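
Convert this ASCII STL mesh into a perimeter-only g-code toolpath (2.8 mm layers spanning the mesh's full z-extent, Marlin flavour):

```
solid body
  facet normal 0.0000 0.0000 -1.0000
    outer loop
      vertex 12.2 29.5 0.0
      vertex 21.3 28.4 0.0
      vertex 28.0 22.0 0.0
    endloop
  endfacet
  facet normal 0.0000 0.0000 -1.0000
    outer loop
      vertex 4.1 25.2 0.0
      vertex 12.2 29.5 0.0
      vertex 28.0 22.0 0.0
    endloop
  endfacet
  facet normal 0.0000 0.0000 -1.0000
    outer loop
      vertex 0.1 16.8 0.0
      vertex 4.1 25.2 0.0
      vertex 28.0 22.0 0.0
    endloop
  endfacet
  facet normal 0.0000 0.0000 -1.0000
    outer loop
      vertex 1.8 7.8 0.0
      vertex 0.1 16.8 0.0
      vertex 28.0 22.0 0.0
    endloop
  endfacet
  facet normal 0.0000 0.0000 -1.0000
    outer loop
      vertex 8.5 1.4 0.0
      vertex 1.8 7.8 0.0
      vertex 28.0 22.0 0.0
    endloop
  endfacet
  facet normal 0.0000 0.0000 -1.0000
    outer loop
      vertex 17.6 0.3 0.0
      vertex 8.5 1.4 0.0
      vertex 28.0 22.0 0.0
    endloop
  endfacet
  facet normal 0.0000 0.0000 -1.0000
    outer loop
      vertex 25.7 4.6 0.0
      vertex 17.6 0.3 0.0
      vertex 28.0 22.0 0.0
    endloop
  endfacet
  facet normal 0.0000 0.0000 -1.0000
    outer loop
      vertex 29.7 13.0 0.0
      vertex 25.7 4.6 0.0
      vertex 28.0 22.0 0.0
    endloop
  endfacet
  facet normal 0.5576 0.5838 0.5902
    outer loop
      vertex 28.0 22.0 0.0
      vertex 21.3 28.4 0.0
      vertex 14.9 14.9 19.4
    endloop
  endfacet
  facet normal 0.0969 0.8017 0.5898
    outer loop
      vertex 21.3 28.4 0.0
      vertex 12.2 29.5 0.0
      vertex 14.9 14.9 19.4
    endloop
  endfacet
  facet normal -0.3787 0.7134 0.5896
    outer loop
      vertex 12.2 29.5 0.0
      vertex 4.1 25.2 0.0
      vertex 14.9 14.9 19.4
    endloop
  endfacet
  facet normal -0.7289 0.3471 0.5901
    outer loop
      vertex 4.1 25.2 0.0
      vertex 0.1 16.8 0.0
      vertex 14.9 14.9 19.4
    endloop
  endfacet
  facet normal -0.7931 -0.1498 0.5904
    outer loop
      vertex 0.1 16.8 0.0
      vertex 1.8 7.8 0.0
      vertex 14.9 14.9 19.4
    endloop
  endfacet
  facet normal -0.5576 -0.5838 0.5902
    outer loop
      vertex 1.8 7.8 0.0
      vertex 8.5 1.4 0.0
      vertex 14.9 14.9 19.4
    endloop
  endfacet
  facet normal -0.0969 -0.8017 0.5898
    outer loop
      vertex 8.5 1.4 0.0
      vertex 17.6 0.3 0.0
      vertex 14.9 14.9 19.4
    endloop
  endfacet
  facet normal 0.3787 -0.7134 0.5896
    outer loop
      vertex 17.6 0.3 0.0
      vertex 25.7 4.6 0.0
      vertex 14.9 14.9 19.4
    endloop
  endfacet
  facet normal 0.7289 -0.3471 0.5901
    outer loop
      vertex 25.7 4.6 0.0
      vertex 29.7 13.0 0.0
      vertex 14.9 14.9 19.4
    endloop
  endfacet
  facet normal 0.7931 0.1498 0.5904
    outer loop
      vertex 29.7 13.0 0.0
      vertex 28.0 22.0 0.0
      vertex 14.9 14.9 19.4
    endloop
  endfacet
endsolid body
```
; perimeter-only toolpath
G21 ; units = mm
G90 ; absolute positioning
G28 ; home
; layer 1
G0 Z2.8
G0 X26.1 Y21.0
G1 X20.4 Y26.5
G1 X12.6 Y27.4
G1 X5.6 Y23.7
G1 X2.2 Y16.5
G1 X3.7 Y8.8
G1 X9.4 Y3.3
G1 X17.2 Y2.4
G1 X24.2 Y6.1
G1 X27.6 Y13.3
G1 X26.1 Y21.0
; layer 2
G0 Z5.5
G0 X24.3 Y20.0
G1 X19.5 Y24.5
G1 X13.0 Y25.3
G1 X7.2 Y22.3
G1 X4.3 Y16.3
G1 X5.5 Y9.8
G1 X10.3 Y5.3
G1 X16.8 Y4.5
G1 X22.6 Y7.5
G1 X25.5 Y13.5
G1 X24.3 Y20.0
; layer 3
G0 Z8.3
G0 X22.4 Y19.0
G1 X18.6 Y22.6
G1 X13.4 Y23.2
G1 X8.7 Y20.8
G1 X6.4 Y16.0
G1 X7.4 Y10.8
G1 X11.2 Y7.2
G1 X16.4 Y6.6
G1 X21.1 Y9.0
G1 X23.4 Y13.8
G1 X22.4 Y19.0
; layer 4
G0 Z11.1
G0 X20.5 Y17.9
G1 X17.6 Y20.7
G1 X13.7 Y21.2
G1 X10.3 Y19.3
G1 X8.6 Y15.7
G1 X9.3 Y11.9
G1 X12.2 Y9.1
G1 X16.1 Y8.6
G1 X19.5 Y10.5
G1 X21.2 Y14.1
G1 X20.5 Y17.9
; layer 5
G0 Z13.9
G0 X18.6 Y16.9
G1 X16.7 Y18.8
G1 X14.1 Y19.1
G1 X11.8 Y17.8
G1 X10.7 Y15.4
G1 X11.2 Y12.9
G1 X13.1 Y11.0
G1 X15.7 Y10.7
G1 X18.0 Y12.0
G1 X19.1 Y14.4
G1 X18.6 Y16.9
; layer 6
G0 Z16.6
G0 X16.8 Y15.9
G1 X15.8 Y16.8
G1 X14.5 Y17.0
G1 X13.4 Y16.4
G1 X12.8 Y15.2
G1 X13.0 Y13.9
G1 X14.0 Y13.0
G1 X15.3 Y12.8
G1 X16.4 Y13.4
G1 X17.0 Y14.6
G1 X16.8 Y15.9
M2 ; end

The solid is a regular 10-sided pyramid, base circumscribed radius ≈ 14.9 mm, apex at z ≈ 19.4 mm. Slicing at Δz = 2.8 mm — 7 equal slices spanning the solid's height, so layer i sits at z = i·h/7 — gives 6 non-empty perimeters. Each is a 10-segment closed polygon; G0 lifts to the layer z and rapids to the start vertex, then G1 traces the edges. The cross-section shrinks linearly with z (the slice at the apex is degenerate and omitted).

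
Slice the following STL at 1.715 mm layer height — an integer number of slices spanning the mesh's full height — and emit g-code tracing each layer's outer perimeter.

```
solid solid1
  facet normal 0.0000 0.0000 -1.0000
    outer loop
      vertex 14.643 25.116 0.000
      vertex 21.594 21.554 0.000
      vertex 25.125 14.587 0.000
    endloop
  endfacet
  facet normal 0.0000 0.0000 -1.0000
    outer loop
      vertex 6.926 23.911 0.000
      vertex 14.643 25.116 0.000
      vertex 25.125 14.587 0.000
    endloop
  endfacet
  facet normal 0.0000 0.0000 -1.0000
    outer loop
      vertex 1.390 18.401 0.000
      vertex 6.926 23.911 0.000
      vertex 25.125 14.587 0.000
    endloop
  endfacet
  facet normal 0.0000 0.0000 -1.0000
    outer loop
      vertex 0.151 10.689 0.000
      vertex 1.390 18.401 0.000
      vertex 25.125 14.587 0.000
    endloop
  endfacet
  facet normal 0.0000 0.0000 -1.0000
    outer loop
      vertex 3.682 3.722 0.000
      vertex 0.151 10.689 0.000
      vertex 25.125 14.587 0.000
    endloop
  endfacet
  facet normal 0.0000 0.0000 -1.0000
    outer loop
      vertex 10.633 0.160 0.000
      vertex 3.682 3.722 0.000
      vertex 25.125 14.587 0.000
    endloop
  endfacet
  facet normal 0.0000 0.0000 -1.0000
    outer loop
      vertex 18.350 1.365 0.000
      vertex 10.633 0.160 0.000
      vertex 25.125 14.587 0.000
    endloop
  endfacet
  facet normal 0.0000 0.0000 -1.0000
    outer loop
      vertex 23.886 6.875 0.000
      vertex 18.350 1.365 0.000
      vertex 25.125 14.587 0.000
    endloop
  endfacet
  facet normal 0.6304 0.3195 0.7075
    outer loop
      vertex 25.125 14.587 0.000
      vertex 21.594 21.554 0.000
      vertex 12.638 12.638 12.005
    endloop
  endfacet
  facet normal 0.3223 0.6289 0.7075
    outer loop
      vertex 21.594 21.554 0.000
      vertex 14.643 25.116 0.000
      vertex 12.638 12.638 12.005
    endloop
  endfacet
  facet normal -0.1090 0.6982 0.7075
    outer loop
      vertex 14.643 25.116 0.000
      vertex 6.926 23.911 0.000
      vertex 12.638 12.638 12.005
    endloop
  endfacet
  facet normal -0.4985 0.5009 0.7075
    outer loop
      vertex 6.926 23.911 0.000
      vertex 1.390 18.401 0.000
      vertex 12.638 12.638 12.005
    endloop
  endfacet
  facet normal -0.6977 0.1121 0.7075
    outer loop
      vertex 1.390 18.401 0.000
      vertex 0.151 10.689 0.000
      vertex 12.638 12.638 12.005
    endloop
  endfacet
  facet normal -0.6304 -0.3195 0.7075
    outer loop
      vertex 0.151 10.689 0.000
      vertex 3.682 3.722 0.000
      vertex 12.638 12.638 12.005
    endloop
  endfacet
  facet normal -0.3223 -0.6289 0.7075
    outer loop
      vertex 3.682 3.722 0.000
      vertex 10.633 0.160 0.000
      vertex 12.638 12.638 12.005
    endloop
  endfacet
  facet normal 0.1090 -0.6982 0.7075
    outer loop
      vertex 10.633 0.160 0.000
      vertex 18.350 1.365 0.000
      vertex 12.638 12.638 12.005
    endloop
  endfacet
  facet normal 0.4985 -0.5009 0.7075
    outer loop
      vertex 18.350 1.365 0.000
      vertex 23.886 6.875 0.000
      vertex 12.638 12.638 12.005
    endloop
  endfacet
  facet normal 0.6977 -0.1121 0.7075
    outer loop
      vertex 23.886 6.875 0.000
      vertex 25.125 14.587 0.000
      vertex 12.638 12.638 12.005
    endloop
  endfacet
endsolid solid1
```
; perimeter-only toolpath
G21 ; units = mm
G90 ; absolute positioning
G28 ; home
; layer 1
G0 Z1.715
G0 X23.341 Y14.309
G1 X20.315 Y20.280
G1 X14.357 Y23.333
G1 X7.742 Y22.301
G1 X2.997 Y17.578
G1 X1.935 Y10.967
G1 X4.961 Y4.996
G1 X10.919 Y1.943
G1 X17.534 Y2.975
G1 X22.279 Y7.698
G1 X23.341 Y14.309
; layer 2
G0 Z3.430
G0 X21.557 Y14.030
G1 X19.035 Y19.007
G1 X14.070 Y21.551
G1 X8.558 Y20.690
G1 X4.604 Y16.754
G1 X3.719 Y11.246
G1 X6.241 Y6.269
G1 X11.206 Y3.725
G1 X16.718 Y4.586
G1 X20.672 Y8.522
G1 X21.557 Y14.030
; layer 3
G0 Z5.145
G0 X19.773 Y13.752
G1 X17.756 Y17.733
G1 X13.784 Y19.768
G1 X9.374 Y19.080
G1 X6.211 Y15.931
G1 X5.503 Y11.524
G1 X7.520 Y7.543
G1 X11.492 Y5.508
G1 X15.902 Y6.196
G1 X19.065 Y9.345
G1 X19.773 Y13.752
; layer 4
G0 Z6.860
G0 X17.990 Y13.473
G1 X16.476 Y16.459
G1 X13.497 Y17.986
G1 X10.190 Y17.469
G1 X7.817 Y15.108
G1 X7.286 Y11.803
G1 X8.800 Y8.817
G1 X11.779 Y7.290
G1 X15.086 Y7.807
G1 X17.459 Y10.168
G1 X17.990 Y13.473
; layer 5
G0 Z8.575
G0 X16.206 Y13.195
G1 X15.197 Y15.185
G1 X13.211 Y16.203
G1 X11.006 Y15.859
G1 X9.424 Y14.285
G1 X9.070 Y12.081
G1 X10.079 Y10.091
G1 X12.065 Y9.073
G1 X14.270 Y9.417
G1 X15.852 Y10.991
G1 X16.206 Y13.195
; layer 6
G0 Z10.290
G0 X14.422 Y12.916
G1 X13.917 Y13.912
G1 X12.924 Y14.421
G1 X11.822 Y14.248
G1 X11.031 Y13.461
G1 X10.854 Y12.360
G1 X11.359 Y11.364
G1 X12.352 Y10.855
G1 X13.454 Y11.028
G1 X14.245 Y11.815
G1 X14.422 Y12.916
M2 ; end

The solid is a regular 10-sided pyramid, base circumscribed radius ≈ 12.6 mm, apex at z ≈ 12 mm. Slicing at Δz = 1.715 mm — 7 equal slices spanning the solid's height, so layer i sits at z = i·h/7 — gives 6 non-empty perimeters. Each is a 10-segment closed polygon; G0 lifts to the layer z and rapids to the start vertex, then G1 traces the edges. The cross-section shrinks linearly with z (the slice at the apex is degenerate and omitted).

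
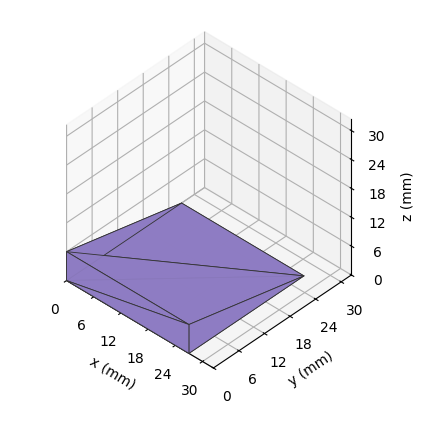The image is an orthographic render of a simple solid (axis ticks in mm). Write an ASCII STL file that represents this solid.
Reading the render: the shape is a wedge (ramp): 27 × 27 mm base, rising to 6 mm along the y=0 edge and sloping linearly to z=0 at y=27 (dimensions read to the nearest mm from the axis ticks). For the STL, each face is triangulated and given an outward normal.

solid part
  facet normal 0.0000 0.0000 -1.0000
    outer loop
      vertex 27.00 27.00 0.00
      vertex 27.00 0.00 0.00
      vertex 0.00 0.00 0.00
    endloop
  endfacet
  facet normal 0.0000 0.0000 -1.0000
    outer loop
      vertex 0.00 27.00 0.00
      vertex 27.00 27.00 0.00
      vertex 0.00 0.00 0.00
    endloop
  endfacet
  facet normal 0.0000 -1.0000 0.0000
    outer loop
      vertex 0.00 0.00 0.00
      vertex 27.00 0.00 0.00
      vertex 27.00 0.00 6.00
    endloop
  endfacet
  facet normal 0.0000 -1.0000 0.0000
    outer loop
      vertex 0.00 0.00 0.00
      vertex 27.00 0.00 6.00
      vertex 0.00 0.00 6.00
    endloop
  endfacet
  facet normal 0.0000 0.2169 0.9762
    outer loop
      vertex 0.00 0.00 6.00
      vertex 27.00 0.00 6.00
      vertex 27.00 27.00 0.00
    endloop
  endfacet
  facet normal 0.0000 0.2169 0.9762
    outer loop
      vertex 0.00 0.00 6.00
      vertex 27.00 27.00 0.00
      vertex 0.00 27.00 0.00
    endloop
  endfacet
  facet normal -1.0000 0.0000 0.0000
    outer loop
      vertex 0.00 0.00 6.00
      vertex 0.00 27.00 0.00
      vertex 0.00 0.00 0.00
    endloop
  endfacet
  facet normal 1.0000 0.0000 0.0000
    outer loop
      vertex 27.00 0.00 0.00
      vertex 27.00 27.00 0.00
      vertex 27.00 0.00 6.00
    endloop
  endfacet
endsolid part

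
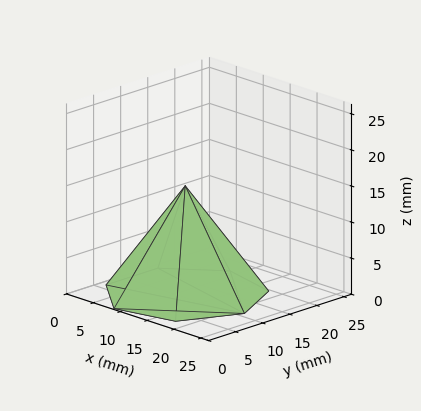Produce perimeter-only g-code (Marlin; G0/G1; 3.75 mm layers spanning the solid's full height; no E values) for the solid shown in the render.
Reading the render: the shape is a regular 7-sided pyramid, base circumscribed radius ≈ 11 mm, apex at z ≈ 15 mm (dimensions read to the nearest mm from the axis ticks). For the g-code, the solid's height is divided into equal slices at the stated Δz and each level perimeter traced with G1 moves after a G0 lift.

; perimeter-only toolpath
G21 ; units = mm
G90 ; absolute positioning
G28 ; home
; layer 1
G0 Z3.75
G0 X19.25 Y11.00
G1 X16.14 Y17.45
G1 X9.16 Y19.04
G1 X3.57 Y14.58
G1 X3.57 Y7.42
G1 X9.16 Y2.96
G1 X16.14 Y4.55
G1 X19.25 Y11.00
; layer 2
G0 Z7.50
G0 X16.50 Y11.00
G1 X14.43 Y15.30
G1 X9.78 Y16.36
G1 X6.04 Y13.38
G1 X6.04 Y8.62
G1 X9.78 Y5.64
G1 X14.43 Y6.70
G1 X16.50 Y11.00
; layer 3
G0 Z11.25
G0 X13.75 Y11.00
G1 X12.71 Y13.15
G1 X10.39 Y13.68
G1 X8.52 Y12.19
G1 X8.52 Y9.81
G1 X10.39 Y8.32
G1 X12.71 Y8.85
G1 X13.75 Y11.00
M2 ; end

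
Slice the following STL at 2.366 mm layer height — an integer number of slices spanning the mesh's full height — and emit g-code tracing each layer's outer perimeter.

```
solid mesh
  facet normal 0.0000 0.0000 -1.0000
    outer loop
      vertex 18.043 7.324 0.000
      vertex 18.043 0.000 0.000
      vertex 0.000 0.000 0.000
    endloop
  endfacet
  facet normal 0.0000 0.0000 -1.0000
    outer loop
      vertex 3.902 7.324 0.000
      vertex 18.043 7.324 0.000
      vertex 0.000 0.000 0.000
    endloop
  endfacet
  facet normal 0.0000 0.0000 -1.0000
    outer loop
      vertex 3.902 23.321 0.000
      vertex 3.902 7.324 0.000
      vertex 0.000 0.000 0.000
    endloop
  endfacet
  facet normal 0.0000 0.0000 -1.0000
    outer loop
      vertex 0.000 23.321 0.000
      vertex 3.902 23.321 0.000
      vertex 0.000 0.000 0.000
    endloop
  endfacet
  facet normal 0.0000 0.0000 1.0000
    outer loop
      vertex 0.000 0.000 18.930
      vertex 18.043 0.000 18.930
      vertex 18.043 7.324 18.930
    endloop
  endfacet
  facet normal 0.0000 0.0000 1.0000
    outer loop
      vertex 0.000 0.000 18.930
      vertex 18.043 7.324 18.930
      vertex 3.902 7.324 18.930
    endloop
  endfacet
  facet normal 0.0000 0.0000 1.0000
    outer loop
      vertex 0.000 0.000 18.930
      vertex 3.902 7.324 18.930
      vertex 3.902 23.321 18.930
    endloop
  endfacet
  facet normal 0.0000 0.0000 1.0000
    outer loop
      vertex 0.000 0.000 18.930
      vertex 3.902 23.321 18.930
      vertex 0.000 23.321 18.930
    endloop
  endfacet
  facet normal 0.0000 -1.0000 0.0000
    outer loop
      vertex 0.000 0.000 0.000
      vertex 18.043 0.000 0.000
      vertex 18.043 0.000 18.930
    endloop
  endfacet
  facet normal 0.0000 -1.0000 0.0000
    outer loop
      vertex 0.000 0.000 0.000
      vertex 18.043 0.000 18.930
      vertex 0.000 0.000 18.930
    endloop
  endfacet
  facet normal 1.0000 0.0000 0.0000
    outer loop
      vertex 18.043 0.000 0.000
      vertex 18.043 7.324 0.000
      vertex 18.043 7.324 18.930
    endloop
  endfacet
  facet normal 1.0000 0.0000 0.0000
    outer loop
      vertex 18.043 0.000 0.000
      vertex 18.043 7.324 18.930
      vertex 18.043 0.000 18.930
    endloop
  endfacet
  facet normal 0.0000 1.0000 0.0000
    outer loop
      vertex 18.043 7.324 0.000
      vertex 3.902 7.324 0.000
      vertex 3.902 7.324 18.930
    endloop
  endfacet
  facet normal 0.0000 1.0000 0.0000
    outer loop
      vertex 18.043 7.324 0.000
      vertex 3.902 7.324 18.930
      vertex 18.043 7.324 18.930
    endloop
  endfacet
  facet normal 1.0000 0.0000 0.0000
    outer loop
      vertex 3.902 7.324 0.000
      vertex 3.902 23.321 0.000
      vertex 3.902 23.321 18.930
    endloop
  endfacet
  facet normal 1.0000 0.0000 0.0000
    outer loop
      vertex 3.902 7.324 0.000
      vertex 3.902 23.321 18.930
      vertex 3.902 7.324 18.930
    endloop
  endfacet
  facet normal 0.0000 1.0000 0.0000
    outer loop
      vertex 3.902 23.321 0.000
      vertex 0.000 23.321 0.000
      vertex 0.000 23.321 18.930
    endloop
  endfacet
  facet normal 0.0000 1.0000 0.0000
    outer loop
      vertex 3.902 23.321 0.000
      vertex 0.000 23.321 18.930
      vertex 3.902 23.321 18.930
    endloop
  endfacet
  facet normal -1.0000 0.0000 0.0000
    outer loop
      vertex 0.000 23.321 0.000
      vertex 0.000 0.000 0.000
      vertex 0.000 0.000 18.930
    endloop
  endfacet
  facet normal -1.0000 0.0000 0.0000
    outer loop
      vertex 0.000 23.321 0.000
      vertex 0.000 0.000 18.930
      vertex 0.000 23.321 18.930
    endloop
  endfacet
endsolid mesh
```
; perimeter-only toolpath
G21 ; units = mm
G90 ; absolute positioning
G28 ; home
; layer 1
G0 Z2.366
G0 X0.000 Y0.000
G1 X18.043 Y0.000
G1 X18.043 Y7.324
G1 X3.902 Y7.324
G1 X3.902 Y23.321
G1 X0.000 Y23.321
G1 X0.000 Y0.000
; layer 2
G0 Z4.732
G0 X0.000 Y0.000
G1 X18.043 Y0.000
G1 X18.043 Y7.324
G1 X3.902 Y7.324
G1 X3.902 Y23.321
G1 X0.000 Y23.321
G1 X0.000 Y0.000
; layer 3
G0 Z7.099
G0 X0.000 Y0.000
G1 X18.043 Y0.000
G1 X18.043 Y7.324
G1 X3.902 Y7.324
G1 X3.902 Y23.321
G1 X0.000 Y23.321
G1 X0.000 Y0.000
; layer 4
G0 Z9.465
G0 X0.000 Y0.000
G1 X18.043 Y0.000
G1 X18.043 Y7.324
G1 X3.902 Y7.324
G1 X3.902 Y23.321
G1 X0.000 Y23.321
G1 X0.000 Y0.000
; layer 5
G0 Z11.831
G0 X0.000 Y0.000
G1 X18.043 Y0.000
G1 X18.043 Y7.324
G1 X3.902 Y7.324
G1 X3.902 Y23.321
G1 X0.000 Y23.321
G1 X0.000 Y0.000
; layer 6
G0 Z14.197
G0 X0.000 Y0.000
G1 X18.043 Y0.000
G1 X18.043 Y7.324
G1 X3.902 Y7.324
G1 X3.902 Y23.321
G1 X0.000 Y23.321
G1 X0.000 Y0.000
; layer 7
G0 Z16.564
G0 X0.000 Y0.000
G1 X18.043 Y0.000
G1 X18.043 Y7.324
G1 X3.902 Y7.324
G1 X3.902 Y23.321
G1 X0.000 Y23.321
G1 X0.000 Y0.000
; layer 8
G0 Z18.930
G0 X0.000 Y0.000
G1 X18.043 Y0.000
G1 X18.043 Y7.324
G1 X3.902 Y7.324
G1 X3.902 Y23.321
G1 X0.000 Y23.321
G1 X0.000 Y0.000
M2 ; end

The solid is an L-shaped prism: outer 18 × 23.3 mm, arm thicknesses ≈ 7.32 mm (horizontal) and 3.9 mm (vertical), extruded 18.9 mm in z. Slicing at Δz = 2.366 mm — 8 equal slices spanning the solid's height, so layer i sits at z = i·h/8 — gives 8 non-empty perimeters. Each is a 6-segment closed polygon; G0 lifts to the layer z and rapids to the start vertex, then G1 traces the edges.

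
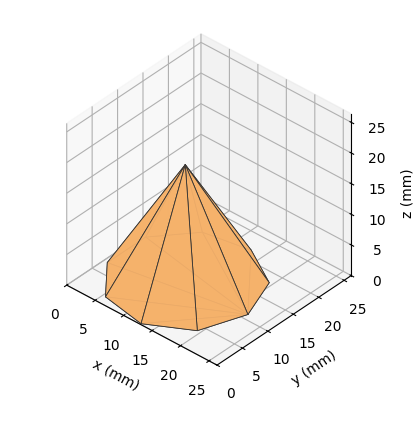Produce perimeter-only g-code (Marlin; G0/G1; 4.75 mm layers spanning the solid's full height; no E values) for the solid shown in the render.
Reading the render: the shape is a regular 9-sided pyramid, base circumscribed radius ≈ 11 mm, apex at z ≈ 19 mm (dimensions read to the nearest mm from the axis ticks). For the g-code, the solid's height is divided into equal slices at the stated Δz and each level perimeter traced with G1 moves after a G0 lift.

; perimeter-only toolpath
G21 ; units = mm
G90 ; absolute positioning
G28 ; home
; layer 1
G0 Z4.75
G0 X19.25 Y11.00
G1 X17.32 Y16.30
G1 X12.43 Y19.12
G1 X6.88 Y18.15
G1 X3.25 Y13.82
G1 X3.25 Y8.18
G1 X6.88 Y3.85
G1 X12.43 Y2.88
G1 X17.32 Y5.70
G1 X19.25 Y11.00
; layer 2
G0 Z9.50
G0 X16.50 Y11.00
G1 X15.21 Y14.54
G1 X11.96 Y16.41
G1 X8.25 Y15.77
G1 X5.83 Y12.88
G1 X5.83 Y9.12
G1 X8.25 Y6.24
G1 X11.96 Y5.58
G1 X15.21 Y7.46
G1 X16.50 Y11.00
; layer 3
G0 Z14.25
G0 X13.75 Y11.00
G1 X13.11 Y12.77
G1 X11.48 Y13.71
G1 X9.62 Y13.38
G1 X8.41 Y11.94
G1 X8.41 Y10.06
G1 X9.62 Y8.62
G1 X11.48 Y8.29
G1 X13.11 Y9.23
G1 X13.75 Y11.00
M2 ; end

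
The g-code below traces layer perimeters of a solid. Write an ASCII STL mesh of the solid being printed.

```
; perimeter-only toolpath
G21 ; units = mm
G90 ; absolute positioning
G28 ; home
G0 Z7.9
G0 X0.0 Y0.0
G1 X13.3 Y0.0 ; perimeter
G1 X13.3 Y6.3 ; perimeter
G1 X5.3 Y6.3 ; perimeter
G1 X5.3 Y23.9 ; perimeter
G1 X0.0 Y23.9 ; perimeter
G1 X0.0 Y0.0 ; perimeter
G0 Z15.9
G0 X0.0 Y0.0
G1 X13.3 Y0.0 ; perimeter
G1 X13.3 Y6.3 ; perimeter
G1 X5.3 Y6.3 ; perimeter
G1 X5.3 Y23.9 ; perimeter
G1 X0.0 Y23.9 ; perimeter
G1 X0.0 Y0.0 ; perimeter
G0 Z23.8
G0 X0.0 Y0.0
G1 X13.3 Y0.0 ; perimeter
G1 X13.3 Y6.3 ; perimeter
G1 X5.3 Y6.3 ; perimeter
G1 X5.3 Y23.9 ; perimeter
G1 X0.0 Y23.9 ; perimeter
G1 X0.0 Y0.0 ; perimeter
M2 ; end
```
solid part
  facet normal 0.0000 0.0000 -1.0000
    outer loop
      vertex 13.3 6.3 0.0
      vertex 13.3 0.0 0.0
      vertex 0.0 0.0 0.0
    endloop
  endfacet
  facet normal 0.0000 0.0000 -1.0000
    outer loop
      vertex 5.3 6.3 0.0
      vertex 13.3 6.3 0.0
      vertex 0.0 0.0 0.0
    endloop
  endfacet
  facet normal 0.0000 0.0000 -1.0000
    outer loop
      vertex 5.3 23.9 0.0
      vertex 5.3 6.3 0.0
      vertex 0.0 0.0 0.0
    endloop
  endfacet
  facet normal 0.0000 0.0000 -1.0000
    outer loop
      vertex 0.0 23.9 0.0
      vertex 5.3 23.9 0.0
      vertex 0.0 0.0 0.0
    endloop
  endfacet
  facet normal 0.0000 0.0000 1.0000
    outer loop
      vertex 0.0 0.0 23.8
      vertex 13.3 0.0 23.8
      vertex 13.3 6.3 23.8
    endloop
  endfacet
  facet normal 0.0000 0.0000 1.0000
    outer loop
      vertex 0.0 0.0 23.8
      vertex 13.3 6.3 23.8
      vertex 5.3 6.3 23.8
    endloop
  endfacet
  facet normal 0.0000 0.0000 1.0000
    outer loop
      vertex 0.0 0.0 23.8
      vertex 5.3 6.3 23.8
      vertex 5.3 23.9 23.8
    endloop
  endfacet
  facet normal 0.0000 0.0000 1.0000
    outer loop
      vertex 0.0 0.0 23.8
      vertex 5.3 23.9 23.8
      vertex 0.0 23.9 23.8
    endloop
  endfacet
  facet normal 0.0000 -1.0000 0.0000
    outer loop
      vertex 0.0 0.0 0.0
      vertex 13.3 0.0 0.0
      vertex 13.3 0.0 23.8
    endloop
  endfacet
  facet normal 0.0000 -1.0000 0.0000
    outer loop
      vertex 0.0 0.0 0.0
      vertex 13.3 0.0 23.8
      vertex 0.0 0.0 23.8
    endloop
  endfacet
  facet normal 1.0000 0.0000 0.0000
    outer loop
      vertex 13.3 0.0 0.0
      vertex 13.3 6.3 0.0
      vertex 13.3 6.3 23.8
    endloop
  endfacet
  facet normal 1.0000 0.0000 0.0000
    outer loop
      vertex 13.3 0.0 0.0
      vertex 13.3 6.3 23.8
      vertex 13.3 0.0 23.8
    endloop
  endfacet
  facet normal 0.0000 1.0000 0.0000
    outer loop
      vertex 13.3 6.3 0.0
      vertex 5.3 6.3 0.0
      vertex 5.3 6.3 23.8
    endloop
  endfacet
  facet normal 0.0000 1.0000 0.0000
    outer loop
      vertex 13.3 6.3 0.0
      vertex 5.3 6.3 23.8
      vertex 13.3 6.3 23.8
    endloop
  endfacet
  facet normal 1.0000 0.0000 0.0000
    outer loop
      vertex 5.3 6.3 0.0
      vertex 5.3 23.9 0.0
      vertex 5.3 23.9 23.8
    endloop
  endfacet
  facet normal 1.0000 0.0000 0.0000
    outer loop
      vertex 5.3 6.3 0.0
      vertex 5.3 23.9 23.8
      vertex 5.3 6.3 23.8
    endloop
  endfacet
  facet normal 0.0000 1.0000 0.0000
    outer loop
      vertex 5.3 23.9 0.0
      vertex 0.0 23.9 0.0
      vertex 0.0 23.9 23.8
    endloop
  endfacet
  facet normal 0.0000 1.0000 0.0000
    outer loop
      vertex 5.3 23.9 0.0
      vertex 0.0 23.9 23.8
      vertex 5.3 23.9 23.8
    endloop
  endfacet
  facet normal -1.0000 0.0000 0.0000
    outer loop
      vertex 0.0 23.9 0.0
      vertex 0.0 0.0 0.0
      vertex 0.0 0.0 23.8
    endloop
  endfacet
  facet normal -1.0000 0.0000 0.0000
    outer loop
      vertex 0.0 23.9 0.0
      vertex 0.0 0.0 23.8
      vertex 0.0 23.9 23.8
    endloop
  endfacet
endsolid part

The G0 Z moves step by Δz≈7.9 mm. Every layer's G1 loop is the same polygon, so the solid is a straight extrusion of it from z=0 to z≈23.8. Closing with flat bottom and top caps and triangulating gives 20 facets — an L-shaped prism: outer 13.3 × 23.9 mm, arm thicknesses ≈ 6.3 mm (horizontal) and 5.3 mm (vertical), extruded 23.8 mm in z.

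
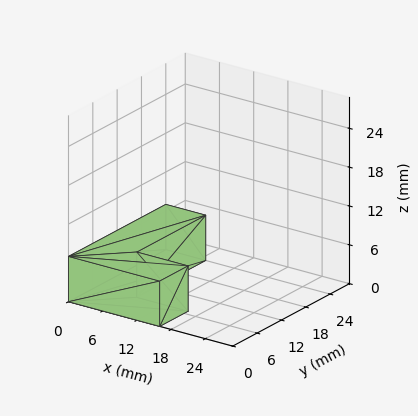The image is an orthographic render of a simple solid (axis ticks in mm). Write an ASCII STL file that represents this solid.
Reading the render: the shape is an L-shaped prism: outer 16 × 24 mm, arm thicknesses ≈ 7 mm (horizontal) and 7 mm (vertical), extruded 7 mm in z (dimensions read to the nearest mm from the axis ticks). For the STL, each face is triangulated and given an outward normal.

solid part
  facet normal 0.0000 0.0000 -1.0000
    outer loop
      vertex 16.00 7.00 0.00
      vertex 16.00 0.00 0.00
      vertex 0.00 0.00 0.00
    endloop
  endfacet
  facet normal 0.0000 0.0000 -1.0000
    outer loop
      vertex 7.00 7.00 0.00
      vertex 16.00 7.00 0.00
      vertex 0.00 0.00 0.00
    endloop
  endfacet
  facet normal 0.0000 0.0000 -1.0000
    outer loop
      vertex 7.00 24.00 0.00
      vertex 7.00 7.00 0.00
      vertex 0.00 0.00 0.00
    endloop
  endfacet
  facet normal 0.0000 0.0000 -1.0000
    outer loop
      vertex 0.00 24.00 0.00
      vertex 7.00 24.00 0.00
      vertex 0.00 0.00 0.00
    endloop
  endfacet
  facet normal 0.0000 0.0000 1.0000
    outer loop
      vertex 0.00 0.00 7.00
      vertex 16.00 0.00 7.00
      vertex 16.00 7.00 7.00
    endloop
  endfacet
  facet normal 0.0000 0.0000 1.0000
    outer loop
      vertex 0.00 0.00 7.00
      vertex 16.00 7.00 7.00
      vertex 7.00 7.00 7.00
    endloop
  endfacet
  facet normal 0.0000 0.0000 1.0000
    outer loop
      vertex 0.00 0.00 7.00
      vertex 7.00 7.00 7.00
      vertex 7.00 24.00 7.00
    endloop
  endfacet
  facet normal 0.0000 0.0000 1.0000
    outer loop
      vertex 0.00 0.00 7.00
      vertex 7.00 24.00 7.00
      vertex 0.00 24.00 7.00
    endloop
  endfacet
  facet normal 0.0000 -1.0000 0.0000
    outer loop
      vertex 0.00 0.00 0.00
      vertex 16.00 0.00 0.00
      vertex 16.00 0.00 7.00
    endloop
  endfacet
  facet normal 0.0000 -1.0000 0.0000
    outer loop
      vertex 0.00 0.00 0.00
      vertex 16.00 0.00 7.00
      vertex 0.00 0.00 7.00
    endloop
  endfacet
  facet normal 1.0000 0.0000 0.0000
    outer loop
      vertex 16.00 0.00 0.00
      vertex 16.00 7.00 0.00
      vertex 16.00 7.00 7.00
    endloop
  endfacet
  facet normal 1.0000 0.0000 0.0000
    outer loop
      vertex 16.00 0.00 0.00
      vertex 16.00 7.00 7.00
      vertex 16.00 0.00 7.00
    endloop
  endfacet
  facet normal 0.0000 1.0000 0.0000
    outer loop
      vertex 16.00 7.00 0.00
      vertex 7.00 7.00 0.00
      vertex 7.00 7.00 7.00
    endloop
  endfacet
  facet normal 0.0000 1.0000 0.0000
    outer loop
      vertex 16.00 7.00 0.00
      vertex 7.00 7.00 7.00
      vertex 16.00 7.00 7.00
    endloop
  endfacet
  facet normal 1.0000 0.0000 0.0000
    outer loop
      vertex 7.00 7.00 0.00
      vertex 7.00 24.00 0.00
      vertex 7.00 24.00 7.00
    endloop
  endfacet
  facet normal 1.0000 0.0000 0.0000
    outer loop
      vertex 7.00 7.00 0.00
      vertex 7.00 24.00 7.00
      vertex 7.00 7.00 7.00
    endloop
  endfacet
  facet normal 0.0000 1.0000 0.0000
    outer loop
      vertex 7.00 24.00 0.00
      vertex 0.00 24.00 0.00
      vertex 0.00 24.00 7.00
    endloop
  endfacet
  facet normal 0.0000 1.0000 0.0000
    outer loop
      vertex 7.00 24.00 0.00
      vertex 0.00 24.00 7.00
      vertex 7.00 24.00 7.00
    endloop
  endfacet
  facet normal -1.0000 0.0000 0.0000
    outer loop
      vertex 0.00 24.00 0.00
      vertex 0.00 0.00 0.00
      vertex 0.00 0.00 7.00
    endloop
  endfacet
  facet normal -1.0000 0.0000 0.0000
    outer loop
      vertex 0.00 24.00 0.00
      vertex 0.00 0.00 7.00
      vertex 0.00 24.00 7.00
    endloop
  endfacet
endsolid part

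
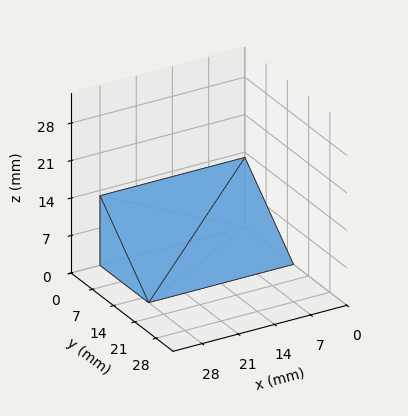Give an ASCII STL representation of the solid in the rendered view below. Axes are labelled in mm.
Reading the render: the shape is a wedge (ramp): 28 × 16 mm base, rising to 13 mm along the y=0 edge and sloping linearly to z=0 at y=16 (dimensions read to the nearest mm from the axis ticks). For the STL, each face is triangulated and given an outward normal.

solid part
  facet normal 0.0000 0.0000 -1.0000
    outer loop
      vertex 28.00 16.00 0.00
      vertex 28.00 0.00 0.00
      vertex 0.00 0.00 0.00
    endloop
  endfacet
  facet normal 0.0000 0.0000 -1.0000
    outer loop
      vertex 0.00 16.00 0.00
      vertex 28.00 16.00 0.00
      vertex 0.00 0.00 0.00
    endloop
  endfacet
  facet normal 0.0000 -1.0000 0.0000
    outer loop
      vertex 0.00 0.00 0.00
      vertex 28.00 0.00 0.00
      vertex 28.00 0.00 13.00
    endloop
  endfacet
  facet normal 0.0000 -1.0000 0.0000
    outer loop
      vertex 0.00 0.00 0.00
      vertex 28.00 0.00 13.00
      vertex 0.00 0.00 13.00
    endloop
  endfacet
  facet normal 0.0000 0.6306 0.7761
    outer loop
      vertex 0.00 0.00 13.00
      vertex 28.00 0.00 13.00
      vertex 28.00 16.00 0.00
    endloop
  endfacet
  facet normal 0.0000 0.6306 0.7761
    outer loop
      vertex 0.00 0.00 13.00
      vertex 28.00 16.00 0.00
      vertex 0.00 16.00 0.00
    endloop
  endfacet
  facet normal -1.0000 0.0000 0.0000
    outer loop
      vertex 0.00 0.00 13.00
      vertex 0.00 16.00 0.00
      vertex 0.00 0.00 0.00
    endloop
  endfacet
  facet normal 1.0000 0.0000 0.0000
    outer loop
      vertex 28.00 0.00 0.00
      vertex 28.00 16.00 0.00
      vertex 28.00 0.00 13.00
    endloop
  endfacet
endsolid part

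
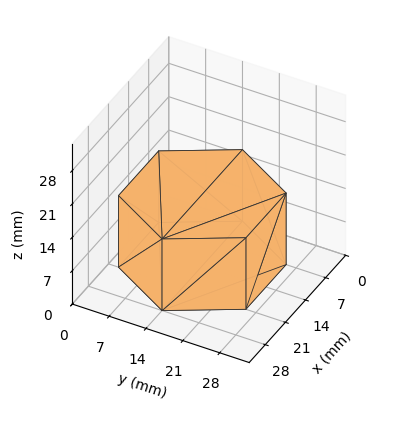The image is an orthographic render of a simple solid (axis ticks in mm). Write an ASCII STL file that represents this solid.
Reading the render: the shape is a regular 6-sided prism (a cylinder approximated with 6 flat sides), circumscribed radius ≈ 14 mm, height ≈ 15 mm (dimensions read to the nearest mm from the axis ticks). For the STL, each face is triangulated and given an outward normal.

solid part
  facet normal 0.0000 0.0000 -1.0000
    outer loop
      vertex 7.0 26.1 0.0
      vertex 21.0 26.1 0.0
      vertex 28.0 14.0 0.0
    endloop
  endfacet
  facet normal 0.0000 0.0000 -1.0000
    outer loop
      vertex 0.0 14.0 0.0
      vertex 7.0 26.1 0.0
      vertex 28.0 14.0 0.0
    endloop
  endfacet
  facet normal 0.0000 0.0000 -1.0000
    outer loop
      vertex 7.0 1.9 0.0
      vertex 0.0 14.0 0.0
      vertex 28.0 14.0 0.0
    endloop
  endfacet
  facet normal 0.0000 0.0000 -1.0000
    outer loop
      vertex 21.0 1.9 0.0
      vertex 7.0 1.9 0.0
      vertex 28.0 14.0 0.0
    endloop
  endfacet
  facet normal 0.0000 0.0000 1.0000
    outer loop
      vertex 28.0 14.0 15.0
      vertex 21.0 26.1 15.0
      vertex 7.0 26.1 15.0
    endloop
  endfacet
  facet normal 0.0000 0.0000 1.0000
    outer loop
      vertex 28.0 14.0 15.0
      vertex 7.0 26.1 15.0
      vertex 0.0 14.0 15.0
    endloop
  endfacet
  facet normal 0.0000 0.0000 1.0000
    outer loop
      vertex 28.0 14.0 15.0
      vertex 0.0 14.0 15.0
      vertex 7.0 1.9 15.0
    endloop
  endfacet
  facet normal 0.0000 0.0000 1.0000
    outer loop
      vertex 28.0 14.0 15.0
      vertex 7.0 1.9 15.0
      vertex 21.0 1.9 15.0
    endloop
  endfacet
  facet normal 0.8656 0.5008 0.0000
    outer loop
      vertex 28.0 14.0 0.0
      vertex 21.0 26.1 0.0
      vertex 21.0 26.1 15.0
    endloop
  endfacet
  facet normal 0.8656 0.5008 0.0000
    outer loop
      vertex 28.0 14.0 0.0
      vertex 21.0 26.1 15.0
      vertex 28.0 14.0 15.0
    endloop
  endfacet
  facet normal 0.0000 1.0000 0.0000
    outer loop
      vertex 21.0 26.1 0.0
      vertex 7.0 26.1 0.0
      vertex 7.0 26.1 15.0
    endloop
  endfacet
  facet normal 0.0000 1.0000 0.0000
    outer loop
      vertex 21.0 26.1 0.0
      vertex 7.0 26.1 15.0
      vertex 21.0 26.1 15.0
    endloop
  endfacet
  facet normal -0.8656 0.5008 0.0000
    outer loop
      vertex 7.0 26.1 0.0
      vertex 0.0 14.0 0.0
      vertex 0.0 14.0 15.0
    endloop
  endfacet
  facet normal -0.8656 0.5008 0.0000
    outer loop
      vertex 7.0 26.1 0.0
      vertex 0.0 14.0 15.0
      vertex 7.0 26.1 15.0
    endloop
  endfacet
  facet normal -0.8656 -0.5008 0.0000
    outer loop
      vertex 0.0 14.0 0.0
      vertex 7.0 1.9 0.0
      vertex 7.0 1.9 15.0
    endloop
  endfacet
  facet normal -0.8656 -0.5008 0.0000
    outer loop
      vertex 0.0 14.0 0.0
      vertex 7.0 1.9 15.0
      vertex 0.0 14.0 15.0
    endloop
  endfacet
  facet normal 0.0000 -1.0000 0.0000
    outer loop
      vertex 7.0 1.9 0.0
      vertex 21.0 1.9 0.0
      vertex 21.0 1.9 15.0
    endloop
  endfacet
  facet normal 0.0000 -1.0000 0.0000
    outer loop
      vertex 7.0 1.9 0.0
      vertex 21.0 1.9 15.0
      vertex 7.0 1.9 15.0
    endloop
  endfacet
  facet normal 0.8656 -0.5008 0.0000
    outer loop
      vertex 21.0 1.9 0.0
      vertex 28.0 14.0 0.0
      vertex 28.0 14.0 15.0
    endloop
  endfacet
  facet normal 0.8656 -0.5008 0.0000
    outer loop
      vertex 21.0 1.9 0.0
      vertex 28.0 14.0 15.0
      vertex 21.0 1.9 15.0
    endloop
  endfacet
endsolid part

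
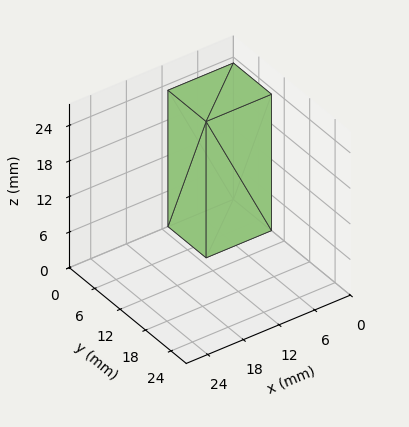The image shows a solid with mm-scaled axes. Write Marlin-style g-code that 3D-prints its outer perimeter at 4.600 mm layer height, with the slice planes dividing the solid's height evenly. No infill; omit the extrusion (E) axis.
Reading the render: the shape is a rectangular box, roughly 11 × 9 mm footprint and 23 mm tall (dimensions read to the nearest mm from the axis ticks). For the g-code, the solid's height is divided into equal slices at the stated Δz and each level perimeter traced with G1 moves after a G0 lift.

; perimeter-only toolpath
G21 ; units = mm
G90 ; absolute positioning
G28 ; home
; layer 1
G0 Z4.600
G0 X0.000 Y0.000
G1 X11.000 Y0.000
G1 X11.000 Y9.000
G1 X0.000 Y9.000
G1 X0.000 Y0.000
; layer 2
G0 Z9.200
G0 X0.000 Y0.000
G1 X11.000 Y0.000
G1 X11.000 Y9.000
G1 X0.000 Y9.000
G1 X0.000 Y0.000
; layer 3
G0 Z13.800
G0 X0.000 Y0.000
G1 X11.000 Y0.000
G1 X11.000 Y9.000
G1 X0.000 Y9.000
G1 X0.000 Y0.000
; layer 4
G0 Z18.400
G0 X0.000 Y0.000
G1 X11.000 Y0.000
G1 X11.000 Y9.000
G1 X0.000 Y9.000
G1 X0.000 Y0.000
; layer 5
G0 Z23.000
G0 X0.000 Y0.000
G1 X11.000 Y0.000
G1 X11.000 Y9.000
G1 X0.000 Y9.000
G1 X0.000 Y0.000
M2 ; end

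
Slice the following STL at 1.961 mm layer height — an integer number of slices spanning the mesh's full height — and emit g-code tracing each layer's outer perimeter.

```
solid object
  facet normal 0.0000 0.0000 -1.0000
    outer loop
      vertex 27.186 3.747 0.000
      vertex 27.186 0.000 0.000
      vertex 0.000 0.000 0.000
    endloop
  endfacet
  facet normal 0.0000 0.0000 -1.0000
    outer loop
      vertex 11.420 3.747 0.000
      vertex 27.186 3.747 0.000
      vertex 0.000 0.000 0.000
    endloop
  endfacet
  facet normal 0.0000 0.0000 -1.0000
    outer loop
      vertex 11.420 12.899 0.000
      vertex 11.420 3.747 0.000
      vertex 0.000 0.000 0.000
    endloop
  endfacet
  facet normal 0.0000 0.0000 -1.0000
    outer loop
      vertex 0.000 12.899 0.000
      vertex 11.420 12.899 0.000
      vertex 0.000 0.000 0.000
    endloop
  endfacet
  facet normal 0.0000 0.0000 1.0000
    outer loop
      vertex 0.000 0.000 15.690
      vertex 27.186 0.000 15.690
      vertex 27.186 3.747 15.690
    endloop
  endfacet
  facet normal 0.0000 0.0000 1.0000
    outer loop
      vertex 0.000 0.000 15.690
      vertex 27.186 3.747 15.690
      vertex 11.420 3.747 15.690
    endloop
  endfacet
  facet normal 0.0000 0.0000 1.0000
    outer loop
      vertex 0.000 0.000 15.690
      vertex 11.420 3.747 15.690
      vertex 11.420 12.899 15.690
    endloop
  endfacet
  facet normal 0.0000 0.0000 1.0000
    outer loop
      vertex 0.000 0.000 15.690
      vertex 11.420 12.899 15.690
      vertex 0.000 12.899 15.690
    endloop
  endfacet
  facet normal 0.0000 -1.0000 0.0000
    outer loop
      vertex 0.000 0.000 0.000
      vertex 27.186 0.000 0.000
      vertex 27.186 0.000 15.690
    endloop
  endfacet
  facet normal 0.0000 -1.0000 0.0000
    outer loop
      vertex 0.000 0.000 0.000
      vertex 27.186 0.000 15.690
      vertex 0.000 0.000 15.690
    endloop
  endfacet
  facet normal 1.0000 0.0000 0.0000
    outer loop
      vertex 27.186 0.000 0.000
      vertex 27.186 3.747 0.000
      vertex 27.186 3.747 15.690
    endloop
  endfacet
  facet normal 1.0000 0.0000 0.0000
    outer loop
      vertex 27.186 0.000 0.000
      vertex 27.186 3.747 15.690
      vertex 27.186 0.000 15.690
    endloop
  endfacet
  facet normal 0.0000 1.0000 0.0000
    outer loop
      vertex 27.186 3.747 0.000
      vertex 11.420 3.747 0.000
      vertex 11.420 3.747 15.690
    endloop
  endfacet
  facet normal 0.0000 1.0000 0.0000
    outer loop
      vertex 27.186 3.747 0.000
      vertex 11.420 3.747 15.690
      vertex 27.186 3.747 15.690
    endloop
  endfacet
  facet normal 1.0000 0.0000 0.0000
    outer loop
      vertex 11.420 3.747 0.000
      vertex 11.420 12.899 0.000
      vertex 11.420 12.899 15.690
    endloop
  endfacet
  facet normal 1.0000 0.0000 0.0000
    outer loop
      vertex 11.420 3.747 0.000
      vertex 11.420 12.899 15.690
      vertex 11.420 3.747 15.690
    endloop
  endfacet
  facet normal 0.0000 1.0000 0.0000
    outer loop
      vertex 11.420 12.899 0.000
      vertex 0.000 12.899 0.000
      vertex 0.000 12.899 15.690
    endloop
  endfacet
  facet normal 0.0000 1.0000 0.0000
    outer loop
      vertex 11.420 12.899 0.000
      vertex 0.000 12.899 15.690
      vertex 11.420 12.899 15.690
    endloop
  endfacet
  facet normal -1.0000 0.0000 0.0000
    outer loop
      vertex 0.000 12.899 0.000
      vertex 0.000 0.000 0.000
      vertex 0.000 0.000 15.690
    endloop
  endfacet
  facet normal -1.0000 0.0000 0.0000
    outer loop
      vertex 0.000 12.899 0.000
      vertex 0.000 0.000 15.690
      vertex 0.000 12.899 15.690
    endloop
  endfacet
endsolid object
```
; perimeter-only toolpath
G21 ; units = mm
G90 ; absolute positioning
G28 ; home
; layer 1
G0 Z1.961
G0 X0.000 Y0.000
G1 X27.186 Y0.000
G1 X27.186 Y3.747
G1 X11.420 Y3.747
G1 X11.420 Y12.899
G1 X0.000 Y12.899
G1 X0.000 Y0.000
; layer 2
G0 Z3.922
G0 X0.000 Y0.000
G1 X27.186 Y0.000
G1 X27.186 Y3.747
G1 X11.420 Y3.747
G1 X11.420 Y12.899
G1 X0.000 Y12.899
G1 X0.000 Y0.000
; layer 3
G0 Z5.884
G0 X0.000 Y0.000
G1 X27.186 Y0.000
G1 X27.186 Y3.747
G1 X11.420 Y3.747
G1 X11.420 Y12.899
G1 X0.000 Y12.899
G1 X0.000 Y0.000
; layer 4
G0 Z7.845
G0 X0.000 Y0.000
G1 X27.186 Y0.000
G1 X27.186 Y3.747
G1 X11.420 Y3.747
G1 X11.420 Y12.899
G1 X0.000 Y12.899
G1 X0.000 Y0.000
; layer 5
G0 Z9.806
G0 X0.000 Y0.000
G1 X27.186 Y0.000
G1 X27.186 Y3.747
G1 X11.420 Y3.747
G1 X11.420 Y12.899
G1 X0.000 Y12.899
G1 X0.000 Y0.000
; layer 6
G0 Z11.768
G0 X0.000 Y0.000
G1 X27.186 Y0.000
G1 X27.186 Y3.747
G1 X11.420 Y3.747
G1 X11.420 Y12.899
G1 X0.000 Y12.899
G1 X0.000 Y0.000
; layer 7
G0 Z13.729
G0 X0.000 Y0.000
G1 X27.186 Y0.000
G1 X27.186 Y3.747
G1 X11.420 Y3.747
G1 X11.420 Y12.899
G1 X0.000 Y12.899
G1 X0.000 Y0.000
; layer 8
G0 Z15.690
G0 X0.000 Y0.000
G1 X27.186 Y0.000
G1 X27.186 Y3.747
G1 X11.420 Y3.747
G1 X11.420 Y12.899
G1 X0.000 Y12.899
G1 X0.000 Y0.000
M2 ; end

The solid is an L-shaped prism: outer 27.2 × 12.9 mm, arm thicknesses ≈ 3.75 mm (horizontal) and 11.4 mm (vertical), extruded 15.7 mm in z. Slicing at Δz = 1.961 mm — 8 equal slices spanning the solid's height, so layer i sits at z = i·h/8 — gives 8 non-empty perimeters. Each is a 6-segment closed polygon; G0 lifts to the layer z and rapids to the start vertex, then G1 traces the edges.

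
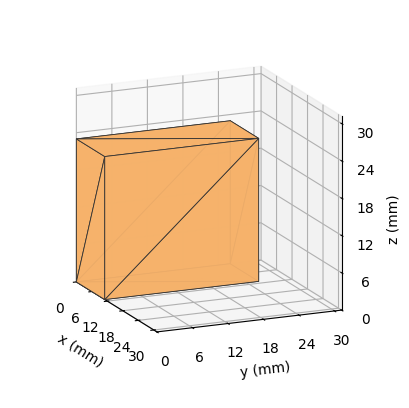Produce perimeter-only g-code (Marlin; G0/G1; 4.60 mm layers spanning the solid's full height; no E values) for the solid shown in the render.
Reading the render: the shape is a rectangular box, roughly 11 × 26 mm footprint and 23 mm tall (dimensions read to the nearest mm from the axis ticks). For the g-code, the solid's height is divided into equal slices at the stated Δz and each level perimeter traced with G1 moves after a G0 lift.

; perimeter-only toolpath
G21 ; units = mm
G90 ; absolute positioning
G28 ; home
; layer 1
G0 Z4.60
G0 X0.00 Y0.00
G1 X11.00 Y0.00
G1 X11.00 Y26.00
G1 X0.00 Y26.00
G1 X0.00 Y0.00
; layer 2
G0 Z9.20
G0 X0.00 Y0.00
G1 X11.00 Y0.00
G1 X11.00 Y26.00
G1 X0.00 Y26.00
G1 X0.00 Y0.00
; layer 3
G0 Z13.80
G0 X0.00 Y0.00
G1 X11.00 Y0.00
G1 X11.00 Y26.00
G1 X0.00 Y26.00
G1 X0.00 Y0.00
; layer 4
G0 Z18.40
G0 X0.00 Y0.00
G1 X11.00 Y0.00
G1 X11.00 Y26.00
G1 X0.00 Y26.00
G1 X0.00 Y0.00
; layer 5
G0 Z23.00
G0 X0.00 Y0.00
G1 X11.00 Y0.00
G1 X11.00 Y26.00
G1 X0.00 Y26.00
G1 X0.00 Y0.00
M2 ; end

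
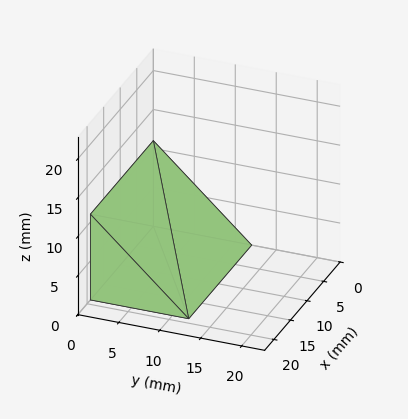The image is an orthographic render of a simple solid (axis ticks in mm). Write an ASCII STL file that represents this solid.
Reading the render: the shape is a wedge (ramp): 19 × 12 mm base, rising to 11 mm along the y=0 edge and sloping linearly to z=0 at y=12 (dimensions read to the nearest mm from the axis ticks). For the STL, each face is triangulated and given an outward normal.

solid part
  facet normal 0.0000 0.0000 -1.0000
    outer loop
      vertex 19.00 12.00 0.00
      vertex 19.00 0.00 0.00
      vertex 0.00 0.00 0.00
    endloop
  endfacet
  facet normal 0.0000 0.0000 -1.0000
    outer loop
      vertex 0.00 12.00 0.00
      vertex 19.00 12.00 0.00
      vertex 0.00 0.00 0.00
    endloop
  endfacet
  facet normal 0.0000 -1.0000 0.0000
    outer loop
      vertex 0.00 0.00 0.00
      vertex 19.00 0.00 0.00
      vertex 19.00 0.00 11.00
    endloop
  endfacet
  facet normal 0.0000 -1.0000 0.0000
    outer loop
      vertex 0.00 0.00 0.00
      vertex 19.00 0.00 11.00
      vertex 0.00 0.00 11.00
    endloop
  endfacet
  facet normal 0.0000 0.6757 0.7372
    outer loop
      vertex 0.00 0.00 11.00
      vertex 19.00 0.00 11.00
      vertex 19.00 12.00 0.00
    endloop
  endfacet
  facet normal 0.0000 0.6757 0.7372
    outer loop
      vertex 0.00 0.00 11.00
      vertex 19.00 12.00 0.00
      vertex 0.00 12.00 0.00
    endloop
  endfacet
  facet normal -1.0000 0.0000 0.0000
    outer loop
      vertex 0.00 0.00 11.00
      vertex 0.00 12.00 0.00
      vertex 0.00 0.00 0.00
    endloop
  endfacet
  facet normal 1.0000 0.0000 0.0000
    outer loop
      vertex 19.00 0.00 0.00
      vertex 19.00 12.00 0.00
      vertex 19.00 0.00 11.00
    endloop
  endfacet
endsolid part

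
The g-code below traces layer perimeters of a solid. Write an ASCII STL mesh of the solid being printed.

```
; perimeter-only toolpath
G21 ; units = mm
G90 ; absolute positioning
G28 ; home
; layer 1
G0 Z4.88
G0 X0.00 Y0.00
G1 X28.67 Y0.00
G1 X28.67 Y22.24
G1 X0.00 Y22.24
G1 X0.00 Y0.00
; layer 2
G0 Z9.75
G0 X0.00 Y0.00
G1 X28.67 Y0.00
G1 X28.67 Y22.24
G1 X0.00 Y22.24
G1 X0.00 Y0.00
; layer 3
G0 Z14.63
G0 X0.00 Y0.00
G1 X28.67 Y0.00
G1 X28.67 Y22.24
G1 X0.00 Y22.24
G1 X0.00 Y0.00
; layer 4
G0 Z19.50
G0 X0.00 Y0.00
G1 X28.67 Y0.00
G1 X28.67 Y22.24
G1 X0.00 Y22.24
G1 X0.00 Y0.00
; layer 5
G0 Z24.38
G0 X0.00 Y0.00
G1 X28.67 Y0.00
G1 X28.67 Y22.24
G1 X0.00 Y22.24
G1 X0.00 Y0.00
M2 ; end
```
solid part
  facet normal 0.0000 0.0000 -1.0000
    outer loop
      vertex 28.67 22.24 0.00
      vertex 28.67 0.00 0.00
      vertex 0.00 0.00 0.00
    endloop
  endfacet
  facet normal 0.0000 0.0000 -1.0000
    outer loop
      vertex 0.00 22.24 0.00
      vertex 28.67 22.24 0.00
      vertex 0.00 0.00 0.00
    endloop
  endfacet
  facet normal 0.0000 0.0000 1.0000
    outer loop
      vertex 0.00 0.00 24.38
      vertex 28.67 0.00 24.38
      vertex 28.67 22.24 24.38
    endloop
  endfacet
  facet normal 0.0000 0.0000 1.0000
    outer loop
      vertex 0.00 0.00 24.38
      vertex 28.67 22.24 24.38
      vertex 0.00 22.24 24.38
    endloop
  endfacet
  facet normal 0.0000 -1.0000 0.0000
    outer loop
      vertex 0.00 0.00 0.00
      vertex 28.67 0.00 0.00
      vertex 28.67 0.00 24.38
    endloop
  endfacet
  facet normal 0.0000 -1.0000 0.0000
    outer loop
      vertex 0.00 0.00 0.00
      vertex 28.67 0.00 24.38
      vertex 0.00 0.00 24.38
    endloop
  endfacet
  facet normal 0.0000 1.0000 0.0000
    outer loop
      vertex 28.67 22.24 24.38
      vertex 28.67 22.24 0.00
      vertex 0.00 22.24 0.00
    endloop
  endfacet
  facet normal 0.0000 1.0000 0.0000
    outer loop
      vertex 0.00 22.24 24.38
      vertex 28.67 22.24 24.38
      vertex 0.00 22.24 0.00
    endloop
  endfacet
  facet normal -1.0000 0.0000 0.0000
    outer loop
      vertex 0.00 22.24 24.38
      vertex 0.00 22.24 0.00
      vertex 0.00 0.00 0.00
    endloop
  endfacet
  facet normal -1.0000 0.0000 0.0000
    outer loop
      vertex 0.00 0.00 24.38
      vertex 0.00 22.24 24.38
      vertex 0.00 0.00 0.00
    endloop
  endfacet
  facet normal 1.0000 0.0000 0.0000
    outer loop
      vertex 28.67 0.00 0.00
      vertex 28.67 22.24 0.00
      vertex 28.67 22.24 24.38
    endloop
  endfacet
  facet normal 1.0000 0.0000 0.0000
    outer loop
      vertex 28.67 0.00 0.00
      vertex 28.67 22.24 24.38
      vertex 28.67 0.00 24.38
    endloop
  endfacet
endsolid part

The G0 Z moves step by Δz≈4.88 mm. Every layer's G1 loop is the same polygon, so the solid is a straight extrusion of it from z=0 to z≈24.4. Closing with flat bottom and top caps and triangulating gives 12 facets — a rectangular box, roughly 28.7 × 22.2 mm footprint and 24.4 mm tall.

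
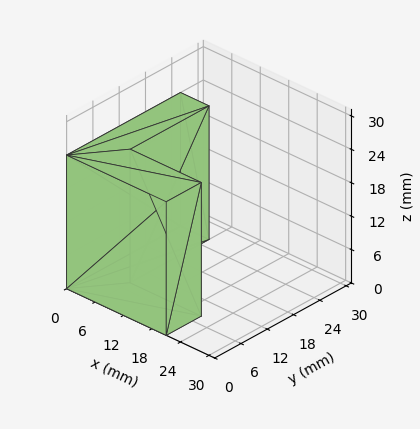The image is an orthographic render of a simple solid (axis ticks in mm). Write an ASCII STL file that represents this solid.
Reading the render: the shape is an L-shaped prism: outer 21 × 26 mm, arm thicknesses ≈ 8 mm (horizontal) and 6 mm (vertical), extruded 24 mm in z (dimensions read to the nearest mm from the axis ticks). For the STL, each face is triangulated and given an outward normal.

solid part
  facet normal 0.0000 0.0000 -1.0000
    outer loop
      vertex 21.000 8.000 0.000
      vertex 21.000 0.000 0.000
      vertex 0.000 0.000 0.000
    endloop
  endfacet
  facet normal 0.0000 0.0000 -1.0000
    outer loop
      vertex 6.000 8.000 0.000
      vertex 21.000 8.000 0.000
      vertex 0.000 0.000 0.000
    endloop
  endfacet
  facet normal 0.0000 0.0000 -1.0000
    outer loop
      vertex 6.000 26.000 0.000
      vertex 6.000 8.000 0.000
      vertex 0.000 0.000 0.000
    endloop
  endfacet
  facet normal 0.0000 0.0000 -1.0000
    outer loop
      vertex 0.000 26.000 0.000
      vertex 6.000 26.000 0.000
      vertex 0.000 0.000 0.000
    endloop
  endfacet
  facet normal 0.0000 0.0000 1.0000
    outer loop
      vertex 0.000 0.000 24.000
      vertex 21.000 0.000 24.000
      vertex 21.000 8.000 24.000
    endloop
  endfacet
  facet normal 0.0000 0.0000 1.0000
    outer loop
      vertex 0.000 0.000 24.000
      vertex 21.000 8.000 24.000
      vertex 6.000 8.000 24.000
    endloop
  endfacet
  facet normal 0.0000 0.0000 1.0000
    outer loop
      vertex 0.000 0.000 24.000
      vertex 6.000 8.000 24.000
      vertex 6.000 26.000 24.000
    endloop
  endfacet
  facet normal 0.0000 0.0000 1.0000
    outer loop
      vertex 0.000 0.000 24.000
      vertex 6.000 26.000 24.000
      vertex 0.000 26.000 24.000
    endloop
  endfacet
  facet normal 0.0000 -1.0000 0.0000
    outer loop
      vertex 0.000 0.000 0.000
      vertex 21.000 0.000 0.000
      vertex 21.000 0.000 24.000
    endloop
  endfacet
  facet normal 0.0000 -1.0000 0.0000
    outer loop
      vertex 0.000 0.000 0.000
      vertex 21.000 0.000 24.000
      vertex 0.000 0.000 24.000
    endloop
  endfacet
  facet normal 1.0000 0.0000 0.0000
    outer loop
      vertex 21.000 0.000 0.000
      vertex 21.000 8.000 0.000
      vertex 21.000 8.000 24.000
    endloop
  endfacet
  facet normal 1.0000 0.0000 0.0000
    outer loop
      vertex 21.000 0.000 0.000
      vertex 21.000 8.000 24.000
      vertex 21.000 0.000 24.000
    endloop
  endfacet
  facet normal 0.0000 1.0000 0.0000
    outer loop
      vertex 21.000 8.000 0.000
      vertex 6.000 8.000 0.000
      vertex 6.000 8.000 24.000
    endloop
  endfacet
  facet normal 0.0000 1.0000 0.0000
    outer loop
      vertex 21.000 8.000 0.000
      vertex 6.000 8.000 24.000
      vertex 21.000 8.000 24.000
    endloop
  endfacet
  facet normal 1.0000 0.0000 0.0000
    outer loop
      vertex 6.000 8.000 0.000
      vertex 6.000 26.000 0.000
      vertex 6.000 26.000 24.000
    endloop
  endfacet
  facet normal 1.0000 0.0000 0.0000
    outer loop
      vertex 6.000 8.000 0.000
      vertex 6.000 26.000 24.000
      vertex 6.000 8.000 24.000
    endloop
  endfacet
  facet normal 0.0000 1.0000 0.0000
    outer loop
      vertex 6.000 26.000 0.000
      vertex 0.000 26.000 0.000
      vertex 0.000 26.000 24.000
    endloop
  endfacet
  facet normal 0.0000 1.0000 0.0000
    outer loop
      vertex 6.000 26.000 0.000
      vertex 0.000 26.000 24.000
      vertex 6.000 26.000 24.000
    endloop
  endfacet
  facet normal -1.0000 0.0000 0.0000
    outer loop
      vertex 0.000 26.000 0.000
      vertex 0.000 0.000 0.000
      vertex 0.000 0.000 24.000
    endloop
  endfacet
  facet normal -1.0000 0.0000 0.0000
    outer loop
      vertex 0.000 26.000 0.000
      vertex 0.000 0.000 24.000
      vertex 0.000 26.000 24.000
    endloop
  endfacet
endsolid part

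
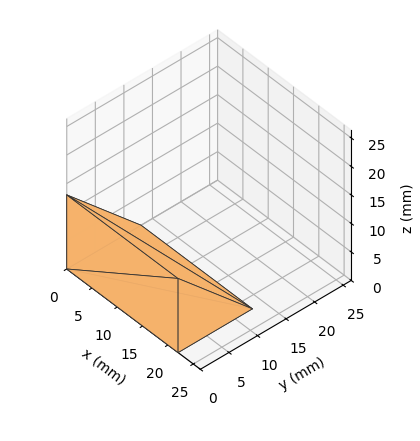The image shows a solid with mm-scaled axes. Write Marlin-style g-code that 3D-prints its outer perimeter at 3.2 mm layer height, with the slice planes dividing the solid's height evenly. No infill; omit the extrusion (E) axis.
Reading the render: the shape is a wedge (ramp): 22 × 13 mm base, rising to 13 mm along the y=0 edge and sloping linearly to z=0 at y=13 (dimensions read to the nearest mm from the axis ticks). For the g-code, the solid's height is divided into equal slices at the stated Δz and each level perimeter traced with G1 moves after a G0 lift.

; perimeter-only toolpath
G21 ; units = mm
G90 ; absolute positioning
G28 ; home
; layer 1
G0 Z3.2
G0 X0.0 Y0.0
G1 X22.0 Y0.0
G1 X22.0 Y9.8
G1 X0.0 Y9.8
G1 X0.0 Y0.0
; layer 2
G0 Z6.5
G0 X0.0 Y0.0
G1 X22.0 Y0.0
G1 X22.0 Y6.5
G1 X0.0 Y6.5
G1 X0.0 Y0.0
; layer 3
G0 Z9.8
G0 X0.0 Y0.0
G1 X22.0 Y0.0
G1 X22.0 Y3.2
G1 X0.0 Y3.2
G1 X0.0 Y0.0
M2 ; end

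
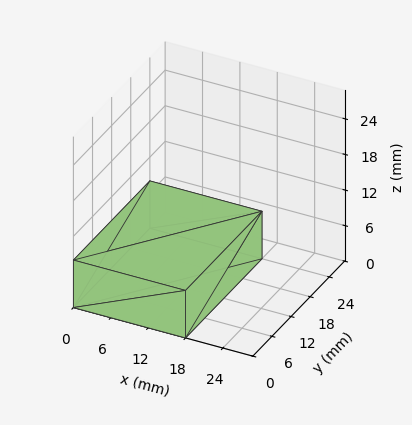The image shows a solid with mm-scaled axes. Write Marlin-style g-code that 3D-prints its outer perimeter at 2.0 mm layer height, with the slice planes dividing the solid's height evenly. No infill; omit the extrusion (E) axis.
Reading the render: the shape is a rectangular box, roughly 18 × 24 mm footprint and 8 mm tall (dimensions read to the nearest mm from the axis ticks). For the g-code, the solid's height is divided into equal slices at the stated Δz and each level perimeter traced with G1 moves after a G0 lift.

; perimeter-only toolpath
G21 ; units = mm
G90 ; absolute positioning
G28 ; home
; layer 1
G0 Z2.0
G0 X0.0 Y0.0
G1 X18.0 Y0.0
G1 X18.0 Y24.0
G1 X0.0 Y24.0
G1 X0.0 Y0.0
; layer 2
G0 Z4.0
G0 X0.0 Y0.0
G1 X18.0 Y0.0
G1 X18.0 Y24.0
G1 X0.0 Y24.0
G1 X0.0 Y0.0
; layer 3
G0 Z6.0
G0 X0.0 Y0.0
G1 X18.0 Y0.0
G1 X18.0 Y24.0
G1 X0.0 Y24.0
G1 X0.0 Y0.0
; layer 4
G0 Z8.0
G0 X0.0 Y0.0
G1 X18.0 Y0.0
G1 X18.0 Y24.0
G1 X0.0 Y24.0
G1 X0.0 Y0.0
M2 ; end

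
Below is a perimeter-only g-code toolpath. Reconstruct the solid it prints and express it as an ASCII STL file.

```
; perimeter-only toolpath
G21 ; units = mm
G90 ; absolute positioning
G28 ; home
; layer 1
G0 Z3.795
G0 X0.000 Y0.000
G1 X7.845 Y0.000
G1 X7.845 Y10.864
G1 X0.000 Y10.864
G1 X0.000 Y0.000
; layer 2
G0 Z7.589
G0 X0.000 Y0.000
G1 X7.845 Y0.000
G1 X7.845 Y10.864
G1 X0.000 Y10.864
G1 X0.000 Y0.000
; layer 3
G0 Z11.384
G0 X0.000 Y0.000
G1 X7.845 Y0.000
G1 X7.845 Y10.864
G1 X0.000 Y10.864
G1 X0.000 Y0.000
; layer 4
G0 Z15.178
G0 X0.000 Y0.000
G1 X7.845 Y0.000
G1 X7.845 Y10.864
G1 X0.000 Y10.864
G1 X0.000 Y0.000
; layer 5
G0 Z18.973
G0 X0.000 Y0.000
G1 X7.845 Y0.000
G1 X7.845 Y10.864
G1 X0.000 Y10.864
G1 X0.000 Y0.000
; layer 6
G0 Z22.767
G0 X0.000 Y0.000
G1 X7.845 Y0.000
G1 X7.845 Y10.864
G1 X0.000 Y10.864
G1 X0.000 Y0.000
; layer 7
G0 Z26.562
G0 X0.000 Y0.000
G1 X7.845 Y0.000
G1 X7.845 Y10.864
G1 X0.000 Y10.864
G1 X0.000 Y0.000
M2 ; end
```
solid part
  facet normal 0.0000 0.0000 -1.0000
    outer loop
      vertex 7.845 10.864 0.000
      vertex 7.845 0.000 0.000
      vertex 0.000 0.000 0.000
    endloop
  endfacet
  facet normal 0.0000 0.0000 -1.0000
    outer loop
      vertex 0.000 10.864 0.000
      vertex 7.845 10.864 0.000
      vertex 0.000 0.000 0.000
    endloop
  endfacet
  facet normal 0.0000 0.0000 1.0000
    outer loop
      vertex 0.000 0.000 26.562
      vertex 7.845 0.000 26.562
      vertex 7.845 10.864 26.562
    endloop
  endfacet
  facet normal 0.0000 0.0000 1.0000
    outer loop
      vertex 0.000 0.000 26.562
      vertex 7.845 10.864 26.562
      vertex 0.000 10.864 26.562
    endloop
  endfacet
  facet normal 0.0000 -1.0000 0.0000
    outer loop
      vertex 0.000 0.000 0.000
      vertex 7.845 0.000 0.000
      vertex 7.845 0.000 26.562
    endloop
  endfacet
  facet normal 0.0000 -1.0000 0.0000
    outer loop
      vertex 0.000 0.000 0.000
      vertex 7.845 0.000 26.562
      vertex 0.000 0.000 26.562
    endloop
  endfacet
  facet normal 0.0000 1.0000 0.0000
    outer loop
      vertex 7.845 10.864 26.562
      vertex 7.845 10.864 0.000
      vertex 0.000 10.864 0.000
    endloop
  endfacet
  facet normal 0.0000 1.0000 0.0000
    outer loop
      vertex 0.000 10.864 26.562
      vertex 7.845 10.864 26.562
      vertex 0.000 10.864 0.000
    endloop
  endfacet
  facet normal -1.0000 0.0000 0.0000
    outer loop
      vertex 0.000 10.864 26.562
      vertex 0.000 10.864 0.000
      vertex 0.000 0.000 0.000
    endloop
  endfacet
  facet normal -1.0000 0.0000 0.0000
    outer loop
      vertex 0.000 0.000 26.562
      vertex 0.000 10.864 26.562
      vertex 0.000 0.000 0.000
    endloop
  endfacet
  facet normal 1.0000 0.0000 0.0000
    outer loop
      vertex 7.845 0.000 0.000
      vertex 7.845 10.864 0.000
      vertex 7.845 10.864 26.562
    endloop
  endfacet
  facet normal 1.0000 0.0000 0.0000
    outer loop
      vertex 7.845 0.000 0.000
      vertex 7.845 10.864 26.562
      vertex 7.845 0.000 26.562
    endloop
  endfacet
endsolid part

The G0 Z moves step by Δz≈3.795 mm. Every layer's G1 loop is the same polygon, so the solid is a straight extrusion of it from z=0 to z≈26.6. Closing with flat bottom and top caps and triangulating gives 12 facets — a rectangular box, roughly 7.84 × 10.9 mm footprint and 26.6 mm tall.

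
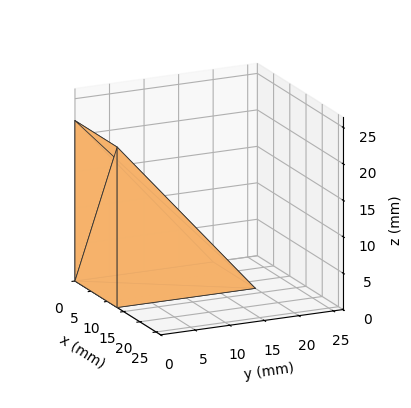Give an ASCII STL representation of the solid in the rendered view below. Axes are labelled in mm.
Reading the render: the shape is a wedge (ramp): 13 × 20 mm base, rising to 22 mm along the y=0 edge and sloping linearly to z=0 at y=20 (dimensions read to the nearest mm from the axis ticks). For the STL, each face is triangulated and given an outward normal.

solid part
  facet normal 0.0000 0.0000 -1.0000
    outer loop
      vertex 13.00 20.00 0.00
      vertex 13.00 0.00 0.00
      vertex 0.00 0.00 0.00
    endloop
  endfacet
  facet normal 0.0000 0.0000 -1.0000
    outer loop
      vertex 0.00 20.00 0.00
      vertex 13.00 20.00 0.00
      vertex 0.00 0.00 0.00
    endloop
  endfacet
  facet normal 0.0000 -1.0000 0.0000
    outer loop
      vertex 0.00 0.00 0.00
      vertex 13.00 0.00 0.00
      vertex 13.00 0.00 22.00
    endloop
  endfacet
  facet normal 0.0000 -1.0000 0.0000
    outer loop
      vertex 0.00 0.00 0.00
      vertex 13.00 0.00 22.00
      vertex 0.00 0.00 22.00
    endloop
  endfacet
  facet normal 0.0000 0.7399 0.6727
    outer loop
      vertex 0.00 0.00 22.00
      vertex 13.00 0.00 22.00
      vertex 13.00 20.00 0.00
    endloop
  endfacet
  facet normal 0.0000 0.7399 0.6727
    outer loop
      vertex 0.00 0.00 22.00
      vertex 13.00 20.00 0.00
      vertex 0.00 20.00 0.00
    endloop
  endfacet
  facet normal -1.0000 0.0000 0.0000
    outer loop
      vertex 0.00 0.00 22.00
      vertex 0.00 20.00 0.00
      vertex 0.00 0.00 0.00
    endloop
  endfacet
  facet normal 1.0000 0.0000 0.0000
    outer loop
      vertex 13.00 0.00 0.00
      vertex 13.00 20.00 0.00
      vertex 13.00 0.00 22.00
    endloop
  endfacet
endsolid part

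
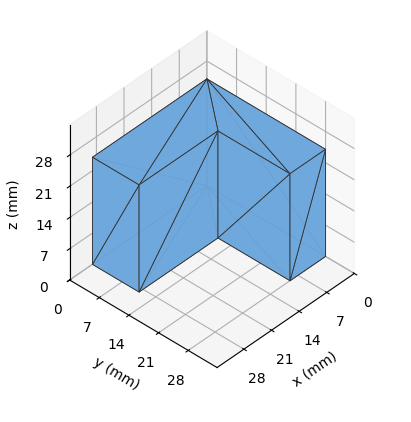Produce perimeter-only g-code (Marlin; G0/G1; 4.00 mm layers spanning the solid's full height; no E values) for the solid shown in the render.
Reading the render: the shape is an L-shaped prism: outer 29 × 28 mm, arm thicknesses ≈ 11 mm (horizontal) and 9 mm (vertical), extruded 24 mm in z (dimensions read to the nearest mm from the axis ticks). For the g-code, the solid's height is divided into equal slices at the stated Δz and each level perimeter traced with G1 moves after a G0 lift.

; perimeter-only toolpath
G21 ; units = mm
G90 ; absolute positioning
G28 ; home
; layer 1
G0 Z4.00
G0 X0.00 Y0.00
G1 X29.00 Y0.00
G1 X29.00 Y11.00
G1 X9.00 Y11.00
G1 X9.00 Y28.00
G1 X0.00 Y28.00
G1 X0.00 Y0.00
; layer 2
G0 Z8.00
G0 X0.00 Y0.00
G1 X29.00 Y0.00
G1 X29.00 Y11.00
G1 X9.00 Y11.00
G1 X9.00 Y28.00
G1 X0.00 Y28.00
G1 X0.00 Y0.00
; layer 3
G0 Z12.00
G0 X0.00 Y0.00
G1 X29.00 Y0.00
G1 X29.00 Y11.00
G1 X9.00 Y11.00
G1 X9.00 Y28.00
G1 X0.00 Y28.00
G1 X0.00 Y0.00
; layer 4
G0 Z16.00
G0 X0.00 Y0.00
G1 X29.00 Y0.00
G1 X29.00 Y11.00
G1 X9.00 Y11.00
G1 X9.00 Y28.00
G1 X0.00 Y28.00
G1 X0.00 Y0.00
; layer 5
G0 Z20.00
G0 X0.00 Y0.00
G1 X29.00 Y0.00
G1 X29.00 Y11.00
G1 X9.00 Y11.00
G1 X9.00 Y28.00
G1 X0.00 Y28.00
G1 X0.00 Y0.00
; layer 6
G0 Z24.00
G0 X0.00 Y0.00
G1 X29.00 Y0.00
G1 X29.00 Y11.00
G1 X9.00 Y11.00
G1 X9.00 Y28.00
G1 X0.00 Y28.00
G1 X0.00 Y0.00
M2 ; end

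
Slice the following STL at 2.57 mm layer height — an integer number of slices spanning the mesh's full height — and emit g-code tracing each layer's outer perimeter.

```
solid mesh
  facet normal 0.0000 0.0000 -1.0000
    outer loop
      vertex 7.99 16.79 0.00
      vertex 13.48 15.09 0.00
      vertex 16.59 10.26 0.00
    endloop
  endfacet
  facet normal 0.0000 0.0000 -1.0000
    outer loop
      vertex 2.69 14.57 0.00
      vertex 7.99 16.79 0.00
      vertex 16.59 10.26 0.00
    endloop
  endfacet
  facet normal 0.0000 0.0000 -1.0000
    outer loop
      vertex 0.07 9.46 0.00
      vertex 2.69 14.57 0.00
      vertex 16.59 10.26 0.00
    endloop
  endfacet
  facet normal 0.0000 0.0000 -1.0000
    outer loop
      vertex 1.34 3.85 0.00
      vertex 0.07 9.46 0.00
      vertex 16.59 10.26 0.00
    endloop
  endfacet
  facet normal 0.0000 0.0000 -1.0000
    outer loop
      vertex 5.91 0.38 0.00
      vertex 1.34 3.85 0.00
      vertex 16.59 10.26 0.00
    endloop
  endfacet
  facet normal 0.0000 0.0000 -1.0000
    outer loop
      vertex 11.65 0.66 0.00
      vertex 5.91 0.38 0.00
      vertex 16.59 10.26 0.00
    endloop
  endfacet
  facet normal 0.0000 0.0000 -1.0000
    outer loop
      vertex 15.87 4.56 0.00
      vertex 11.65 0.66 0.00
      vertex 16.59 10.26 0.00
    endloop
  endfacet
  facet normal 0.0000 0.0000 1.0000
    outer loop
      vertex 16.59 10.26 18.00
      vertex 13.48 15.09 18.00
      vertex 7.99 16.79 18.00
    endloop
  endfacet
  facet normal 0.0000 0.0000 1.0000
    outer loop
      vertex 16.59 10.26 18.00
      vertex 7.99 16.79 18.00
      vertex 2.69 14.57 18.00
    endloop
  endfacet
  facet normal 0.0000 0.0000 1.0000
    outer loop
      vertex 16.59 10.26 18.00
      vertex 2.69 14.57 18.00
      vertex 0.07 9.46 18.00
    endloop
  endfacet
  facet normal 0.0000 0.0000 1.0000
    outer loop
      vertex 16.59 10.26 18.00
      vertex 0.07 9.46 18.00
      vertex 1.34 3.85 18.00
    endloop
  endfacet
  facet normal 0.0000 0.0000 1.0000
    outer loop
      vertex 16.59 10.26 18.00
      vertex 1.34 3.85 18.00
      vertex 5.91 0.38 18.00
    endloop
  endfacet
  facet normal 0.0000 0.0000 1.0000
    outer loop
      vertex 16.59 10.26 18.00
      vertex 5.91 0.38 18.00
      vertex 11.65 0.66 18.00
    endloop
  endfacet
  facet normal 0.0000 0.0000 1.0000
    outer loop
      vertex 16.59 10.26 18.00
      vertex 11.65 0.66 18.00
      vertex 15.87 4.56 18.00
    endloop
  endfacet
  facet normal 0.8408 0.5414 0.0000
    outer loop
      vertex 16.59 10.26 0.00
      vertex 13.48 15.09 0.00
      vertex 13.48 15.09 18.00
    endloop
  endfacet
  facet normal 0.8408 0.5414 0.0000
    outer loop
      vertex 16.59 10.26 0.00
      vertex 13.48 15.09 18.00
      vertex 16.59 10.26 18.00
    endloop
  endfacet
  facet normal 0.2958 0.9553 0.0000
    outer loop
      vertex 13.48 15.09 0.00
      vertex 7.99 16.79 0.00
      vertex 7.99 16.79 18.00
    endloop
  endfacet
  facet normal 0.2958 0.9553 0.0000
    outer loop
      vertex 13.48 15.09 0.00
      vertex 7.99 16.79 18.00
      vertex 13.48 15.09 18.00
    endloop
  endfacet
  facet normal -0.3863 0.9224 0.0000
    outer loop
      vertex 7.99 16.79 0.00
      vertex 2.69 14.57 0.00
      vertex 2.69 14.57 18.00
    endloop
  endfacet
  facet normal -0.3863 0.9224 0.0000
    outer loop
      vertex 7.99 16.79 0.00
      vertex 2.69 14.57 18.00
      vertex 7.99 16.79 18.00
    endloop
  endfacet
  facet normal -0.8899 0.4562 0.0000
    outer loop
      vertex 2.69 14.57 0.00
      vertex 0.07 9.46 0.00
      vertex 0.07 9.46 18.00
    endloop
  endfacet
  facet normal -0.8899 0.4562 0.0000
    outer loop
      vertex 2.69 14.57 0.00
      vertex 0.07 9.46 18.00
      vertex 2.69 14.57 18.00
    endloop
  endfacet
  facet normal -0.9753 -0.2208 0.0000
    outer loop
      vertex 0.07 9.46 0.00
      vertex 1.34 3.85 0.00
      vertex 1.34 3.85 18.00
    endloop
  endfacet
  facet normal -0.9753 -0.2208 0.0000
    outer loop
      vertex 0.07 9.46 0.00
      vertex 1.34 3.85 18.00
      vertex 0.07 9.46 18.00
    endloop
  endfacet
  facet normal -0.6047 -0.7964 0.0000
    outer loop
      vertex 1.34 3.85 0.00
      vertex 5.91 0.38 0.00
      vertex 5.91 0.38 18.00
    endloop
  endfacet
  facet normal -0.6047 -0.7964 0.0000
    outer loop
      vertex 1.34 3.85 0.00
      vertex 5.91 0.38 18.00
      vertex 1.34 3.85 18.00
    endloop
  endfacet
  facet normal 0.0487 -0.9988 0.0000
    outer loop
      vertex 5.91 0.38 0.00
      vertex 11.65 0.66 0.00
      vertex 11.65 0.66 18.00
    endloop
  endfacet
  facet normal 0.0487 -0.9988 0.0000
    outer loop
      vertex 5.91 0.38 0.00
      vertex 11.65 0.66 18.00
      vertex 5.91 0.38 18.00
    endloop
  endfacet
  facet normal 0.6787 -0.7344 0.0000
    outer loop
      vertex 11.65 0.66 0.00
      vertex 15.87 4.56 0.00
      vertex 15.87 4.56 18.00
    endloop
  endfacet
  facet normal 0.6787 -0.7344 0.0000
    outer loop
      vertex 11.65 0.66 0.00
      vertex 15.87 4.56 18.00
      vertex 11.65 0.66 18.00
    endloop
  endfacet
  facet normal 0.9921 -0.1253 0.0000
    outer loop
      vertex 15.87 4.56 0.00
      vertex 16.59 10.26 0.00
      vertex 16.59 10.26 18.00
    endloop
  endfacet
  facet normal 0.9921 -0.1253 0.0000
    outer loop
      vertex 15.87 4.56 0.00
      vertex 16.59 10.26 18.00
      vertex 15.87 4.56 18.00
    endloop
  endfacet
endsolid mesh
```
; perimeter-only toolpath
G21 ; units = mm
G90 ; absolute positioning
G28 ; home
; layer 1
G0 Z2.57
G0 X16.59 Y10.26
G1 X13.48 Y15.09
G1 X7.99 Y16.79
G1 X2.69 Y14.57
G1 X0.07 Y9.46
G1 X1.34 Y3.85
G1 X5.91 Y0.38
G1 X11.65 Y0.66
G1 X15.87 Y4.56
G1 X16.59 Y10.26
; layer 2
G0 Z5.14
G0 X16.59 Y10.26
G1 X13.48 Y15.09
G1 X7.99 Y16.79
G1 X2.69 Y14.57
G1 X0.07 Y9.46
G1 X1.34 Y3.85
G1 X5.91 Y0.38
G1 X11.65 Y0.66
G1 X15.87 Y4.56
G1 X16.59 Y10.26
; layer 3
G0 Z7.71
G0 X16.59 Y10.26
G1 X13.48 Y15.09
G1 X7.99 Y16.79
G1 X2.69 Y14.57
G1 X0.07 Y9.46
G1 X1.34 Y3.85
G1 X5.91 Y0.38
G1 X11.65 Y0.66
G1 X15.87 Y4.56
G1 X16.59 Y10.26
; layer 4
G0 Z10.29
G0 X16.59 Y10.26
G1 X13.48 Y15.09
G1 X7.99 Y16.79
G1 X2.69 Y14.57
G1 X0.07 Y9.46
G1 X1.34 Y3.85
G1 X5.91 Y0.38
G1 X11.65 Y0.66
G1 X15.87 Y4.56
G1 X16.59 Y10.26
; layer 5
G0 Z12.86
G0 X16.59 Y10.26
G1 X13.48 Y15.09
G1 X7.99 Y16.79
G1 X2.69 Y14.57
G1 X0.07 Y9.46
G1 X1.34 Y3.85
G1 X5.91 Y0.38
G1 X11.65 Y0.66
G1 X15.87 Y4.56
G1 X16.59 Y10.26
; layer 6
G0 Z15.43
G0 X16.59 Y10.26
G1 X13.48 Y15.09
G1 X7.99 Y16.79
G1 X2.69 Y14.57
G1 X0.07 Y9.46
G1 X1.34 Y3.85
G1 X5.91 Y0.38
G1 X11.65 Y0.66
G1 X15.87 Y4.56
G1 X16.59 Y10.26
; layer 7
G0 Z18.00
G0 X16.59 Y10.26
G1 X13.48 Y15.09
G1 X7.99 Y16.79
G1 X2.69 Y14.57
G1 X0.07 Y9.46
G1 X1.34 Y3.85
G1 X5.91 Y0.38
G1 X11.65 Y0.66
G1 X15.87 Y4.56
G1 X16.59 Y10.26
M2 ; end

The solid is a regular 9-sided prism (a cylinder approximated with 9 flat sides), circumscribed radius ≈ 8.4 mm, height ≈ 18 mm. Slicing at Δz = 2.57 mm — 7 equal slices spanning the solid's height, so layer i sits at z = i·h/7 — gives 7 non-empty perimeters. Each is a 9-segment closed polygon; G0 lifts to the layer z and rapids to the start vertex, then G1 traces the edges.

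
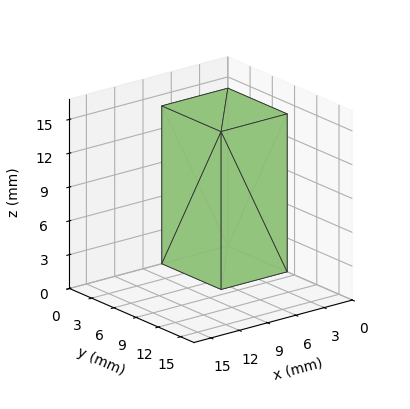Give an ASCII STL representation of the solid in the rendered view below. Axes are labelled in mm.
Reading the render: the shape is a rectangular box, roughly 7 × 8 mm footprint and 14 mm tall (dimensions read to the nearest mm from the axis ticks). For the STL, each face is triangulated and given an outward normal.

solid part
  facet normal 0.0000 0.0000 -1.0000
    outer loop
      vertex 7.00 8.00 0.00
      vertex 7.00 0.00 0.00
      vertex 0.00 0.00 0.00
    endloop
  endfacet
  facet normal 0.0000 0.0000 -1.0000
    outer loop
      vertex 0.00 8.00 0.00
      vertex 7.00 8.00 0.00
      vertex 0.00 0.00 0.00
    endloop
  endfacet
  facet normal 0.0000 0.0000 1.0000
    outer loop
      vertex 0.00 0.00 14.00
      vertex 7.00 0.00 14.00
      vertex 7.00 8.00 14.00
    endloop
  endfacet
  facet normal 0.0000 0.0000 1.0000
    outer loop
      vertex 0.00 0.00 14.00
      vertex 7.00 8.00 14.00
      vertex 0.00 8.00 14.00
    endloop
  endfacet
  facet normal 0.0000 -1.0000 0.0000
    outer loop
      vertex 0.00 0.00 0.00
      vertex 7.00 0.00 0.00
      vertex 7.00 0.00 14.00
    endloop
  endfacet
  facet normal 0.0000 -1.0000 0.0000
    outer loop
      vertex 0.00 0.00 0.00
      vertex 7.00 0.00 14.00
      vertex 0.00 0.00 14.00
    endloop
  endfacet
  facet normal 0.0000 1.0000 0.0000
    outer loop
      vertex 7.00 8.00 14.00
      vertex 7.00 8.00 0.00
      vertex 0.00 8.00 0.00
    endloop
  endfacet
  facet normal 0.0000 1.0000 0.0000
    outer loop
      vertex 0.00 8.00 14.00
      vertex 7.00 8.00 14.00
      vertex 0.00 8.00 0.00
    endloop
  endfacet
  facet normal -1.0000 0.0000 0.0000
    outer loop
      vertex 0.00 8.00 14.00
      vertex 0.00 8.00 0.00
      vertex 0.00 0.00 0.00
    endloop
  endfacet
  facet normal -1.0000 0.0000 0.0000
    outer loop
      vertex 0.00 0.00 14.00
      vertex 0.00 8.00 14.00
      vertex 0.00 0.00 0.00
    endloop
  endfacet
  facet normal 1.0000 0.0000 0.0000
    outer loop
      vertex 7.00 0.00 0.00
      vertex 7.00 8.00 0.00
      vertex 7.00 8.00 14.00
    endloop
  endfacet
  facet normal 1.0000 0.0000 0.0000
    outer loop
      vertex 7.00 0.00 0.00
      vertex 7.00 8.00 14.00
      vertex 7.00 0.00 14.00
    endloop
  endfacet
endsolid part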